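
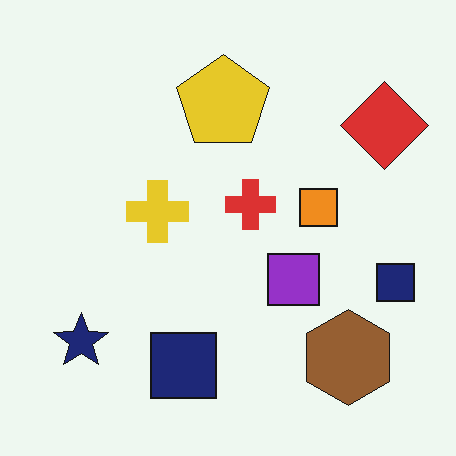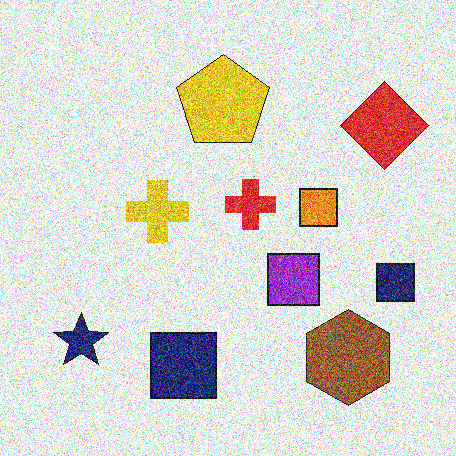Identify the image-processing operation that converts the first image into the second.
This is the original image degraded with heavy additive noise.

Random speckle covers the whole image, including the flat background.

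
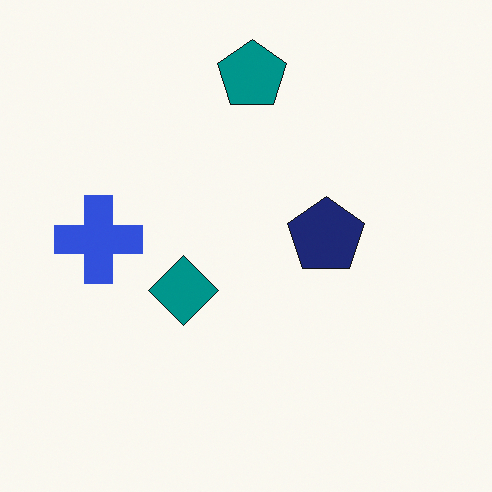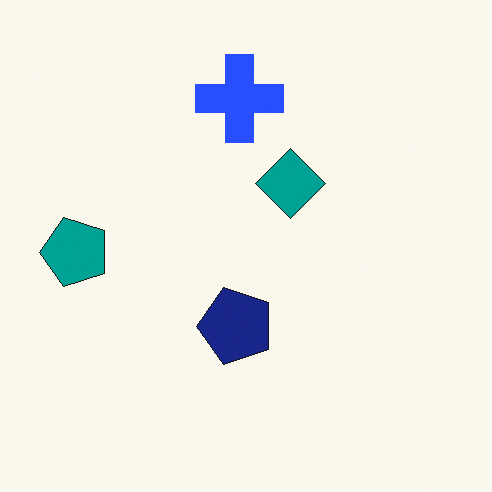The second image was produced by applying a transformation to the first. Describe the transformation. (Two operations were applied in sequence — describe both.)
The second image is the first transposed (reflected across the top-left ↔ bottom-right diagonal), then slightly oversaturated.

Shapes have swapped their row and column positions — what was in the top-right is now in the bottom-left — a diagonal reflection. All colors are more vivid — a global saturation change.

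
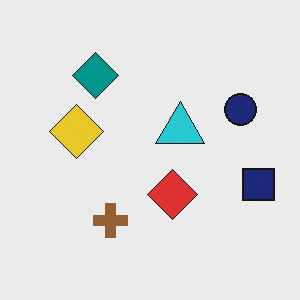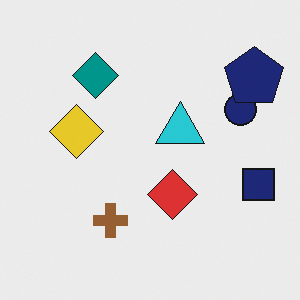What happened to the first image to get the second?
It was overlaid with an additional navy pentagon.

A navy pentagon appears in the second image that is absent from the first.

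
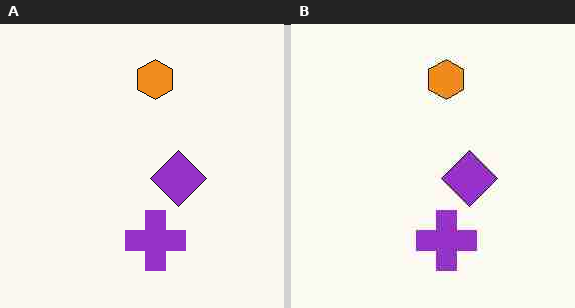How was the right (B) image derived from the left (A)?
This is the original image heavily JPEG-compressed with obvious blocking artifacts.

Blocky 8×8 compression artifacts appear around shape edges and the flat background shows ringing — characteristic JPEG degradation.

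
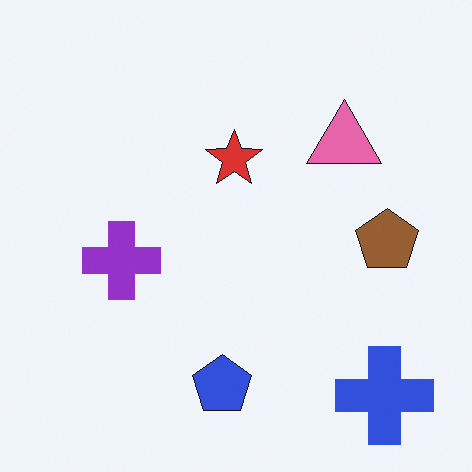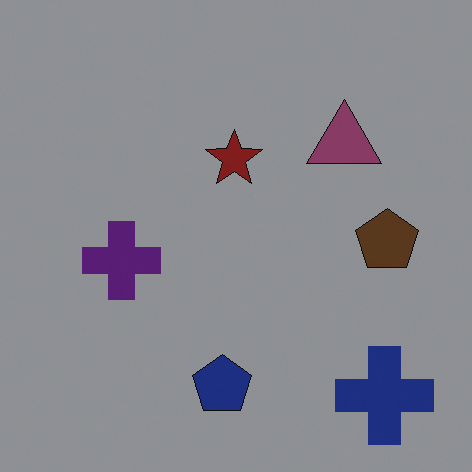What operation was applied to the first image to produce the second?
This is the original image substantially darkened.

Every pixel — background and shapes alike — is uniformly darkened.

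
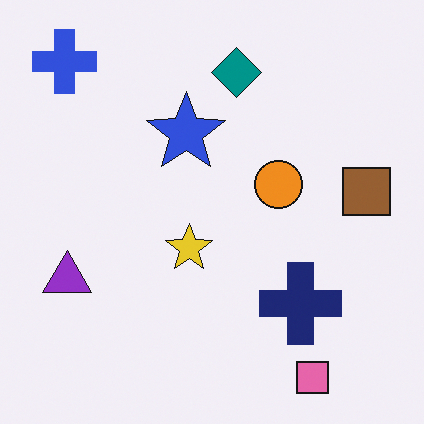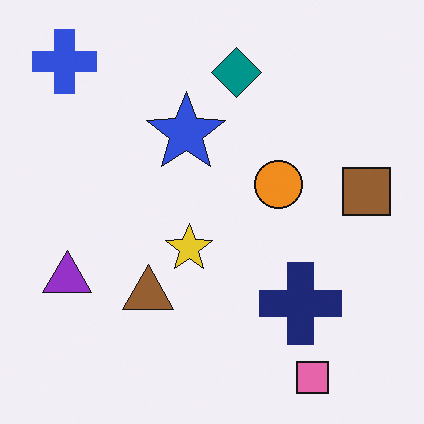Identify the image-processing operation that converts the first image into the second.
Overlaid with an additional brown triangle.

A brown triangle appears in the second image that is absent from the first.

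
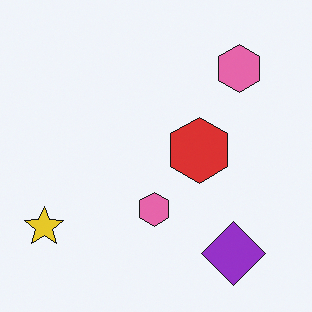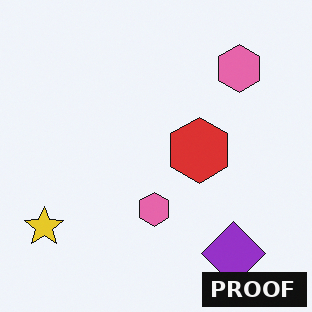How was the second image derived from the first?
It was watermarked with the text "PROOF" in the lower-right corner.

A dark label reading "PROOF" appears in the lower-right corner.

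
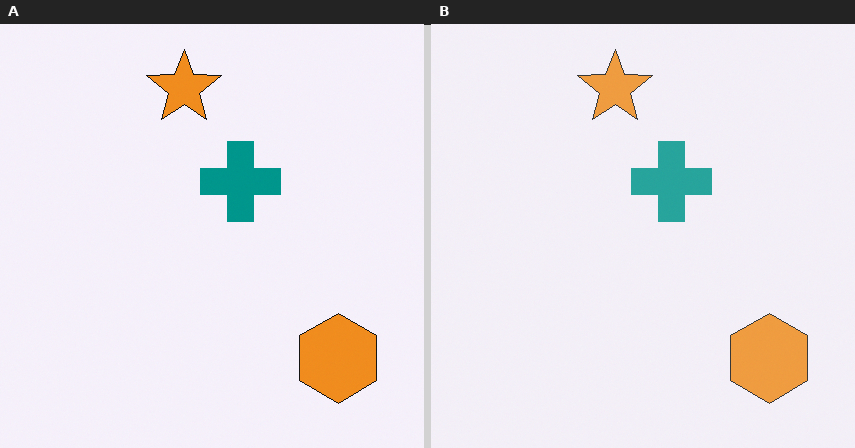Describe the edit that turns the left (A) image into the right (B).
This is the original image given slightly reduced contrast.

Tones are pushed toward mid-grey across the whole image — a global contrast change.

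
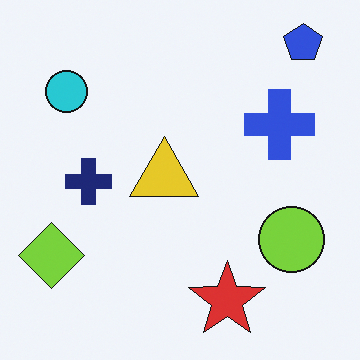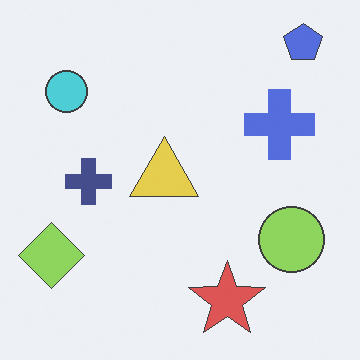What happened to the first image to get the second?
Given slightly reduced contrast.

Tones are pushed toward mid-grey across the whole image — a global contrast change.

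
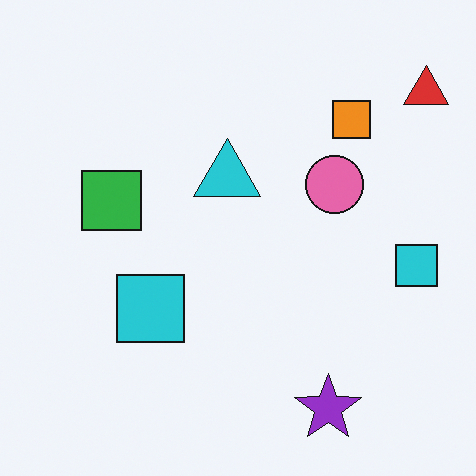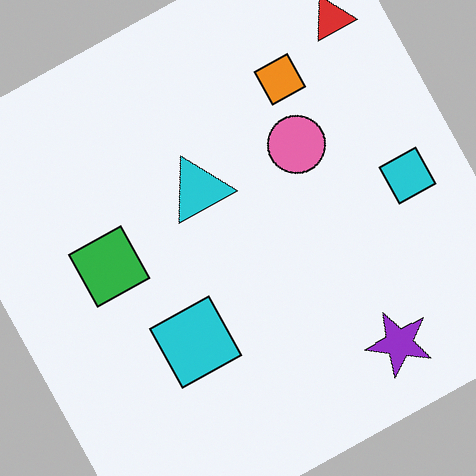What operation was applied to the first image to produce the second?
Rotated counter-clockwise by a clearly visible amount.

Every shape is tilted by the same angle and the image corners show triangular fill wedges — a whole-image rotation by a non-right angle.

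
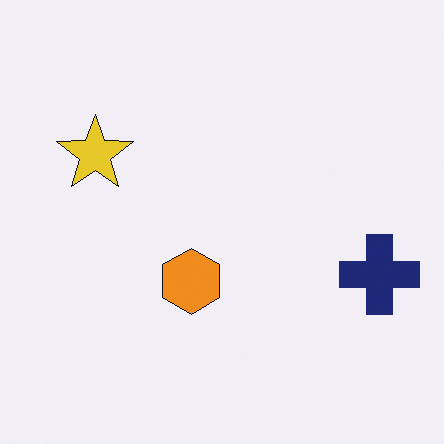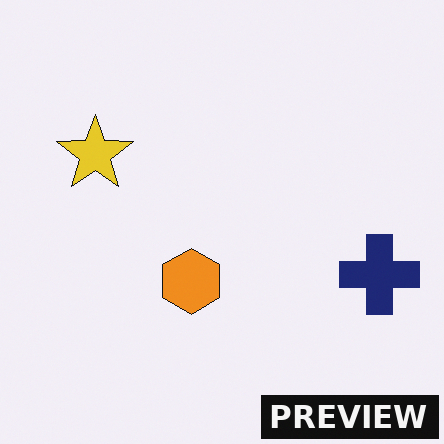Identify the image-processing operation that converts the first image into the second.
The image was watermarked with the text "PREVIEW" in the lower-right corner.

A dark label reading "PREVIEW" appears in the lower-right corner.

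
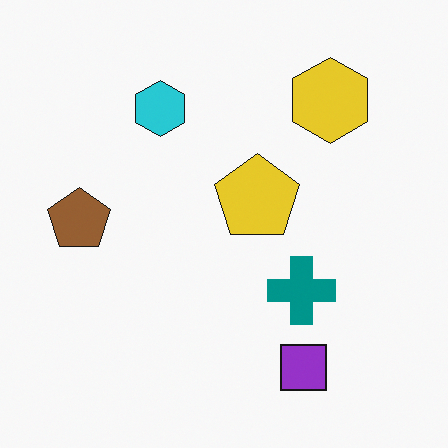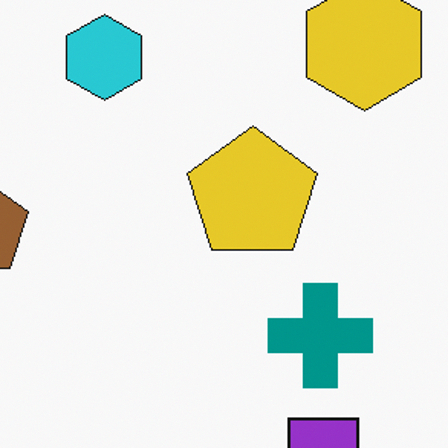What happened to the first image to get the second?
Cropped slightly and scaled back up.

The visible shapes are larger and the field of view is narrower; shapes near the original edges may be partly or wholly outside the frame — a crop-and-rescale.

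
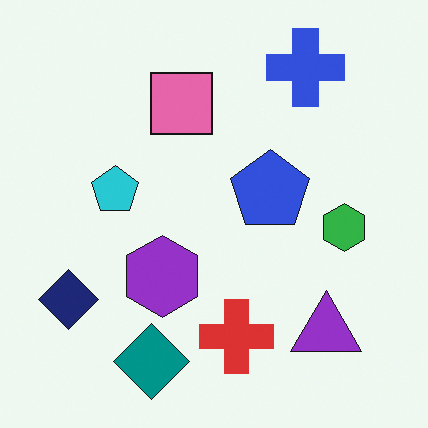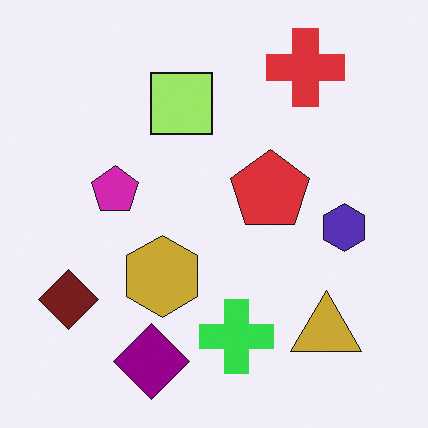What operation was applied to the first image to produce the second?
Hue-shifted by a moderate amount.

Every shape's color has rotated by the same amount around the hue wheel — a uniform hue shift.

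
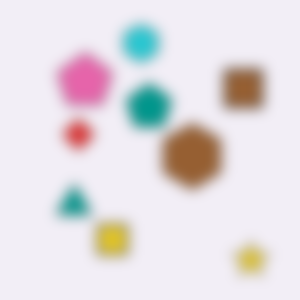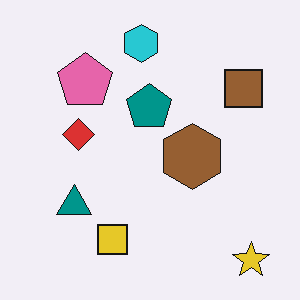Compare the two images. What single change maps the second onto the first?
The transformation is: heavily blurred.

Shape edges and outlines are uniformly softened across the whole image.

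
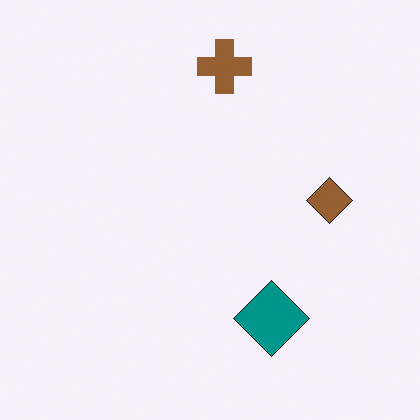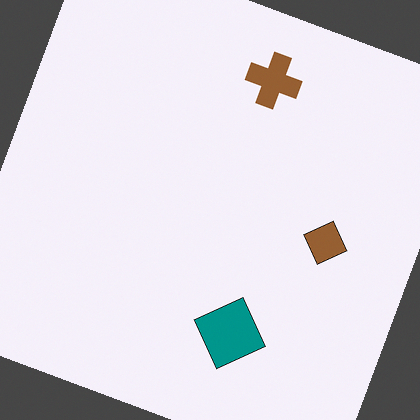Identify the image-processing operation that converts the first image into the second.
Rotated clockwise by a moderate amount.

Every shape is tilted by the same angle and the image corners show triangular fill wedges — a whole-image rotation by a non-right angle.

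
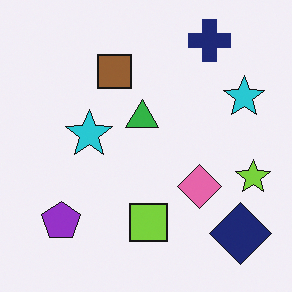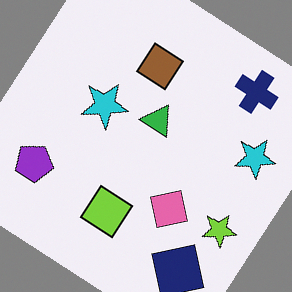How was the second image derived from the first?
The image was rotated clockwise by a large amount — several tens of degrees.

Every shape is tilted by the same angle and the image corners show triangular fill wedges — a whole-image rotation by a non-right angle.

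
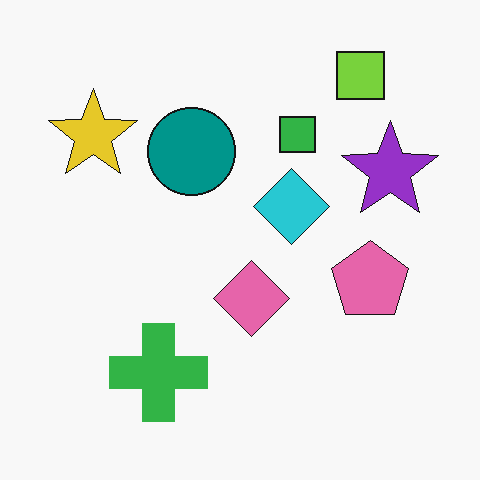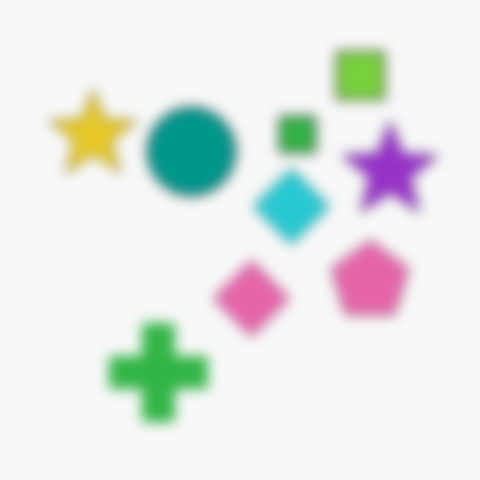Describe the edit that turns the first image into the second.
This is the original image strongly gaussian-blurred.

Shape edges and outlines are uniformly softened across the whole image.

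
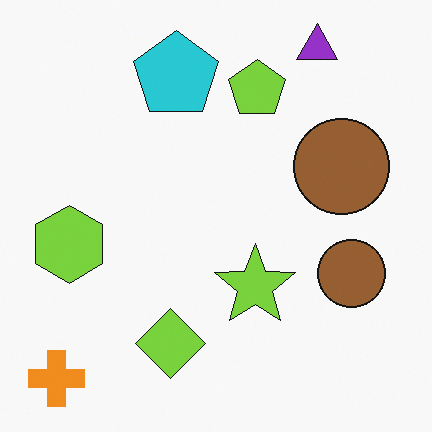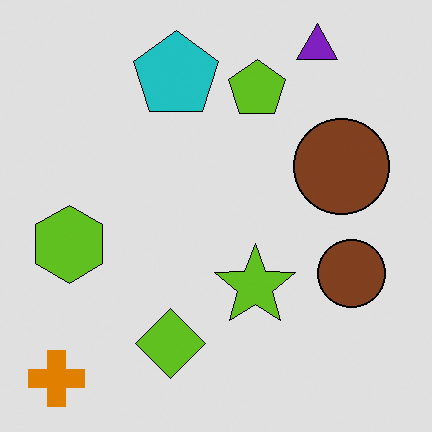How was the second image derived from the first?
The transformation is: moderately posterized.

Each flat color has snapped to a coarser quantized level — most visibly, the near-white background has dropped to a flat grey.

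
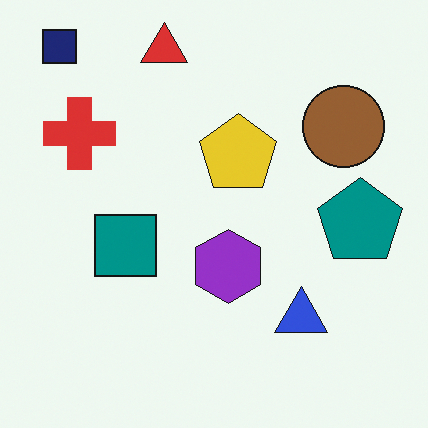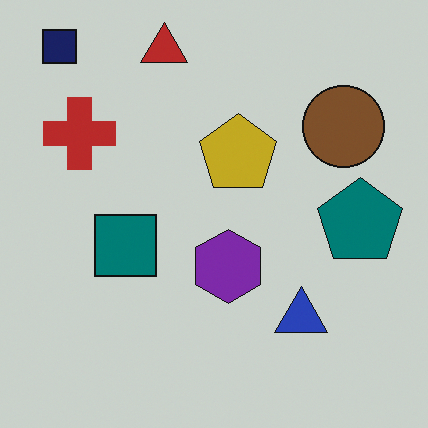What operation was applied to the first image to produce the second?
This is the original image slightly darkened.

Every pixel — background and shapes alike — is uniformly darkened.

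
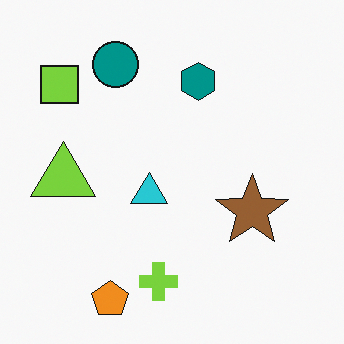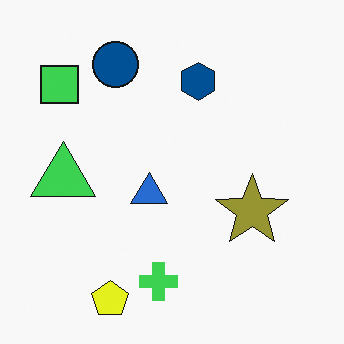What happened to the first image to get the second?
The second image is the first hue-shifted by a small amount.

Every shape's color has rotated by the same amount around the hue wheel — a uniform hue shift.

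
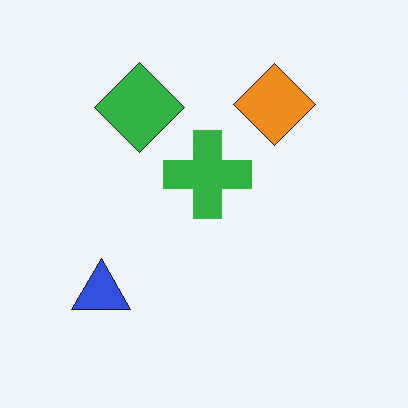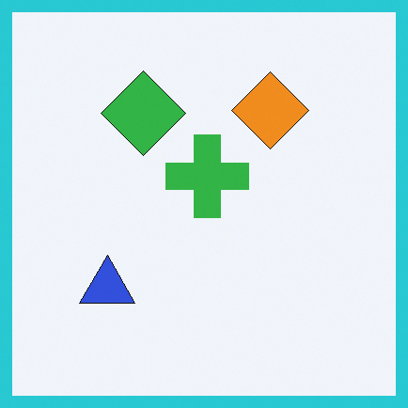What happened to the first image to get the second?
Framed with a cyan border.

A solid cyan frame runs around the edge of the second image, with the content slightly shrunk inside it.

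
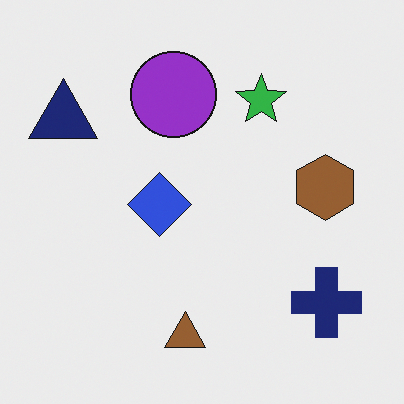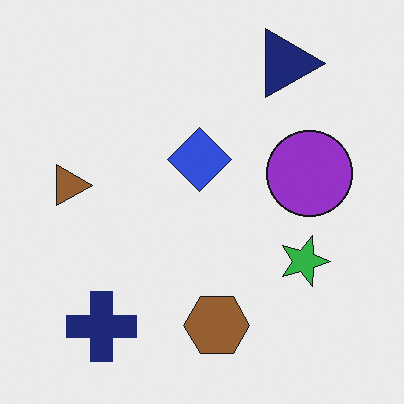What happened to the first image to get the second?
The second image is the first rotated 90° clockwise.

The navy triangle sits in the top-left of the first image and the top-right of the second — consistent with a whole-image 90° clockwise rotation.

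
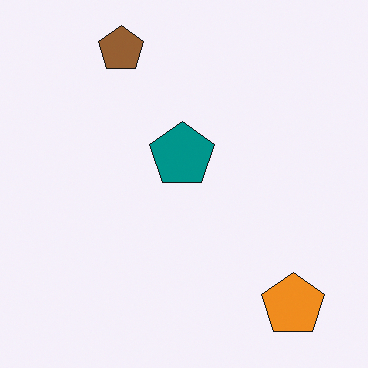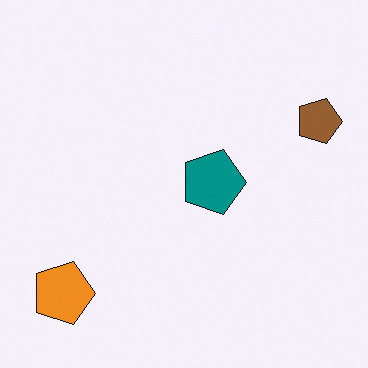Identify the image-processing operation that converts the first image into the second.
The image was rotated 90° clockwise.

The orange pentagon sits in the bottom-right of the first image and the bottom-left of the second — consistent with a whole-image 90° clockwise rotation.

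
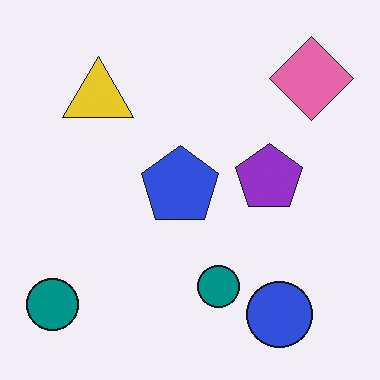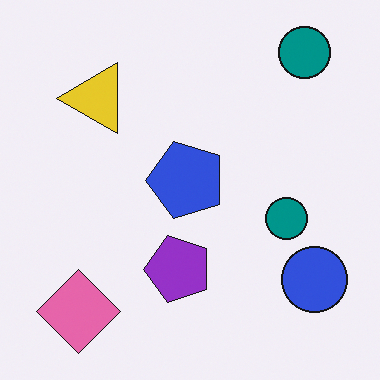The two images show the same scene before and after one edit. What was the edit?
The second image is the first transposed (reflected across the top-left ↔ bottom-right diagonal).

Shapes have swapped their row and column positions — what was in the top-right is now in the bottom-left — a diagonal reflection.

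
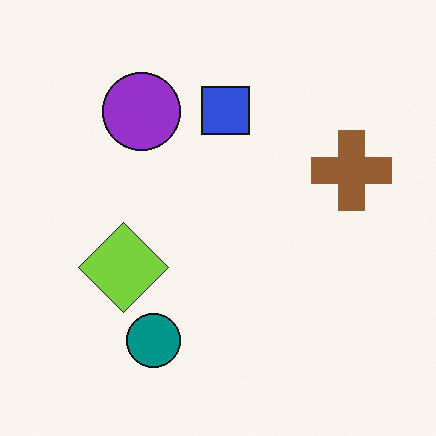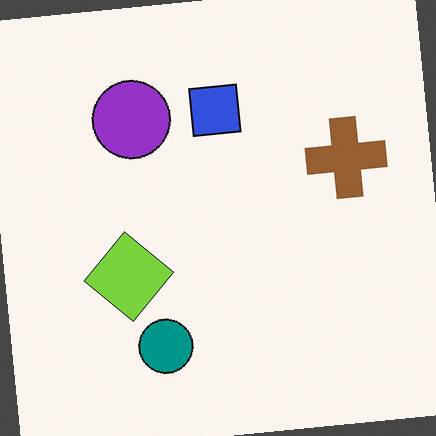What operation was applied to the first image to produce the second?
Rotated counter-clockwise by a slight angle.

Every shape is tilted by the same angle and the image corners show triangular fill wedges — a whole-image rotation by a non-right angle.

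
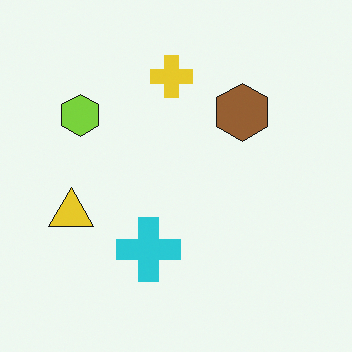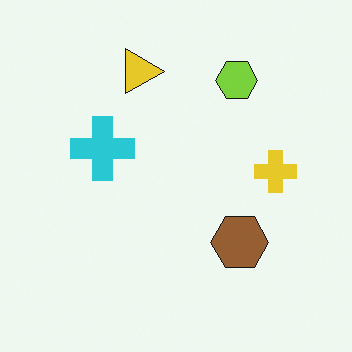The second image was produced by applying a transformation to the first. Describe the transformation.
It was rotated 90° clockwise.

The lime hexagon sits in the top-left of the first image and the top-right of the second — consistent with a whole-image 90° clockwise rotation.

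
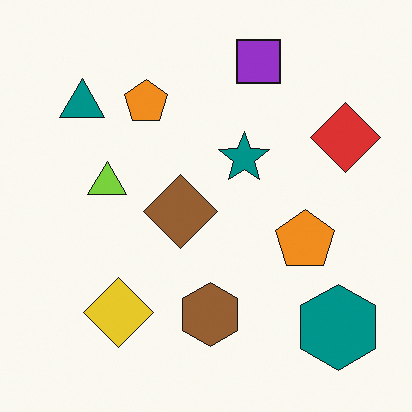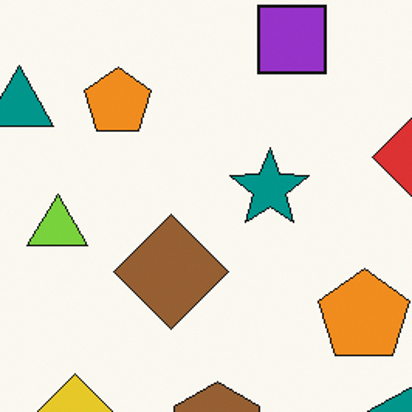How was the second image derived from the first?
The transformation is: cropped to a modestly smaller region and rescaled.

The visible shapes are larger and the field of view is narrower; shapes near the original edges may be partly or wholly outside the frame — a crop-and-rescale.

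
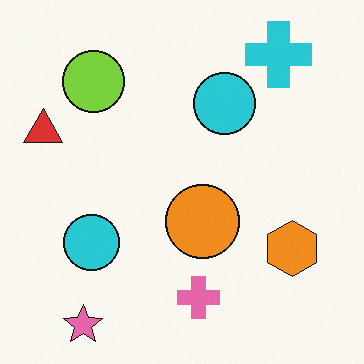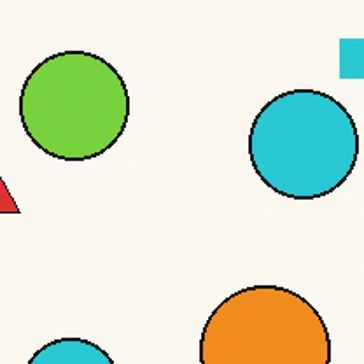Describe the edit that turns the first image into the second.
This is the original image cropped to a noticeably smaller region and rescaled.

The visible shapes are larger and the field of view is narrower; shapes near the original edges may be partly or wholly outside the frame — a crop-and-rescale.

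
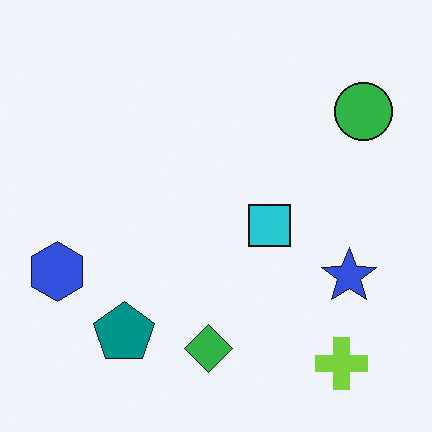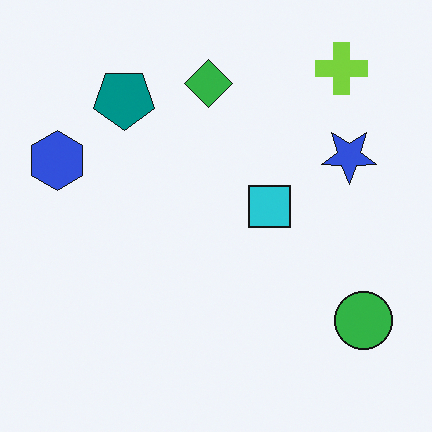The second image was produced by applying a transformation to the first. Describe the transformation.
Flipped vertically (top ↔ bottom).

The lime cross is in the bottom-right of the first image and the top-right of the second — shapes on opposite sides of the horizontal midline have swapped in a mirror flip.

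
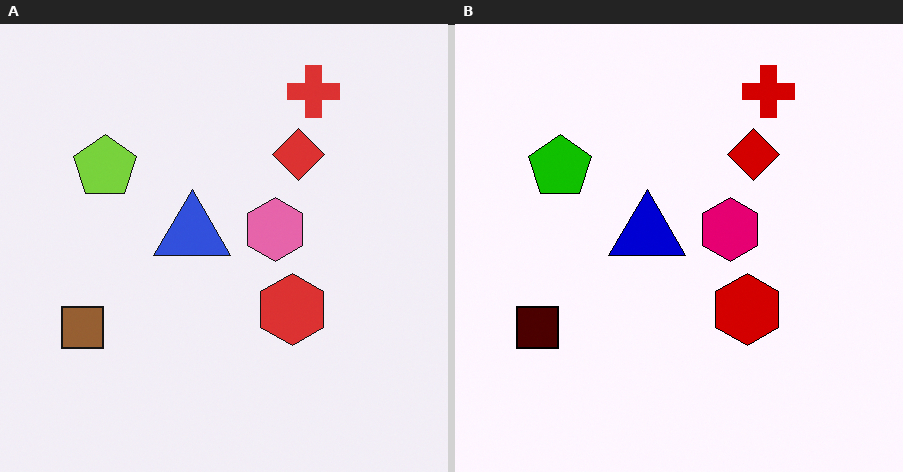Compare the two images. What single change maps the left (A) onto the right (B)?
This is the original image boosted in contrast.

Tones are pushed away from mid-grey across the whole image — a global contrast change.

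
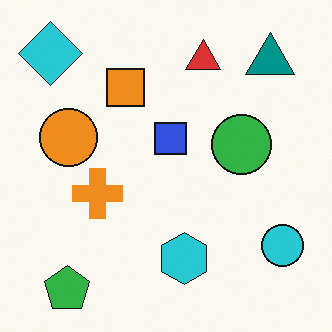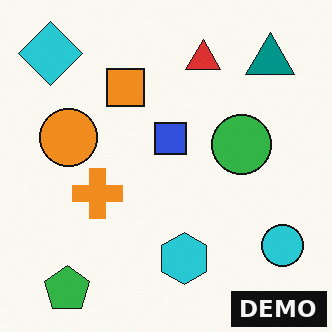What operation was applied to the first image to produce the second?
Watermarked with the text "DEMO" in the lower-right corner.

A dark label reading "DEMO" appears in the lower-right corner.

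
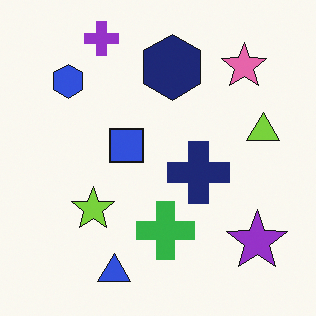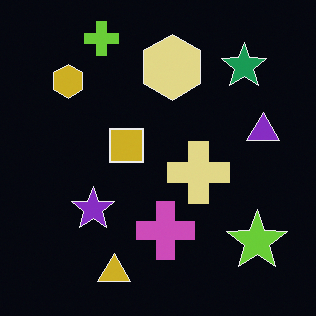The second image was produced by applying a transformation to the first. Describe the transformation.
The image was color-inverted (negative).

The light background has become dark and every shape's color is its complement — a photographic negative.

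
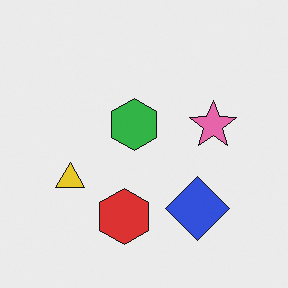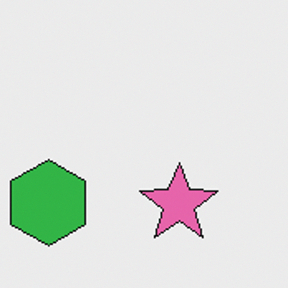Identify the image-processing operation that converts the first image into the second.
The transformation is: cropped to a noticeably smaller region and rescaled.

The visible shapes are larger and the field of view is narrower; shapes near the original edges may be partly or wholly outside the frame — a crop-and-rescale.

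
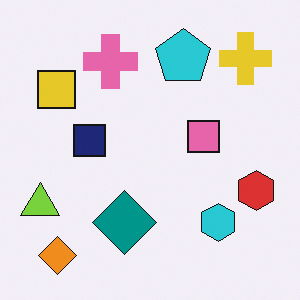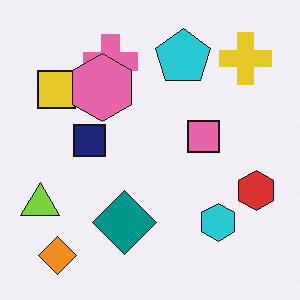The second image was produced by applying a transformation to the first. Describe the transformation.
This is the original image overlaid with an additional pink hexagon.

A pink hexagon appears in the second image that is absent from the first.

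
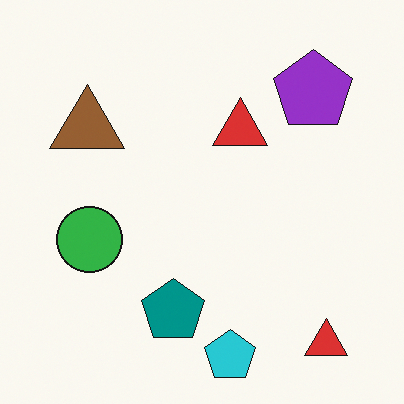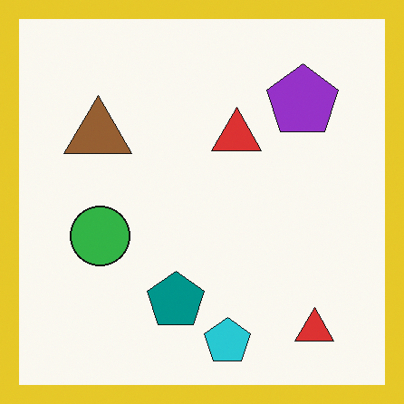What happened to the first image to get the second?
This is the original image framed with a yellow border.

A solid yellow frame runs around the edge of the second image, with the content slightly shrunk inside it.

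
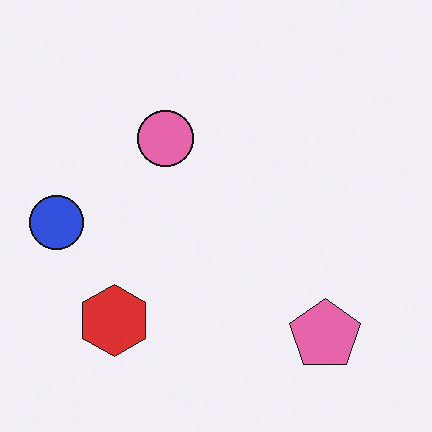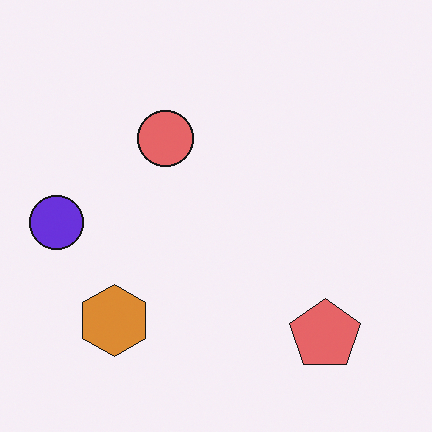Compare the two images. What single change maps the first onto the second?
This is the original image hue-shifted by a small amount.

Every shape's color has rotated by the same amount around the hue wheel — a uniform hue shift.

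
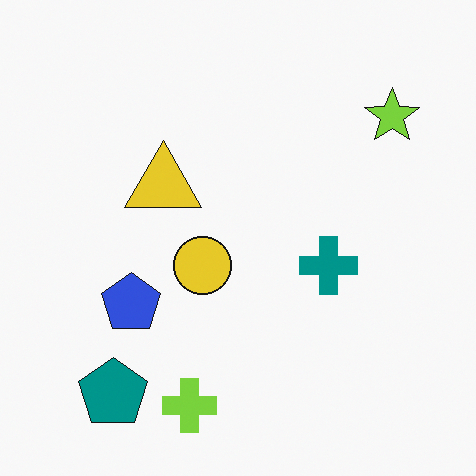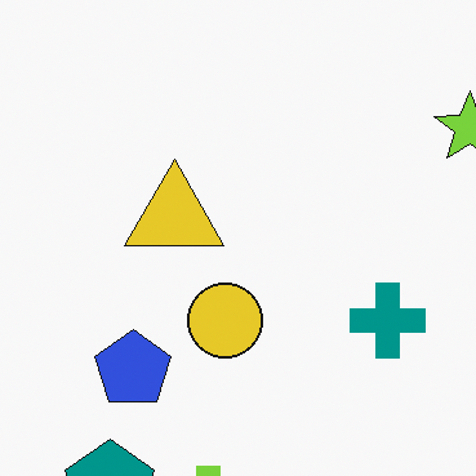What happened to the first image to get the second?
The second image is the first cropped to a modestly smaller region and rescaled.

The visible shapes are larger and the field of view is narrower; shapes near the original edges may be partly or wholly outside the frame — a crop-and-rescale.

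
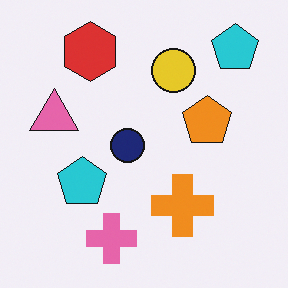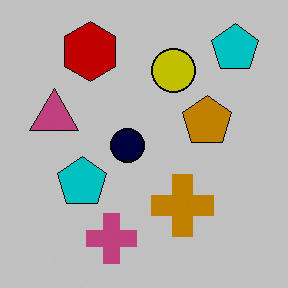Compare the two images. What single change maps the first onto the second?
The image was heavily posterized to just a handful of flat colors.

Each flat color has snapped to a coarser quantized level — most visibly, the near-white background has dropped to a flat grey.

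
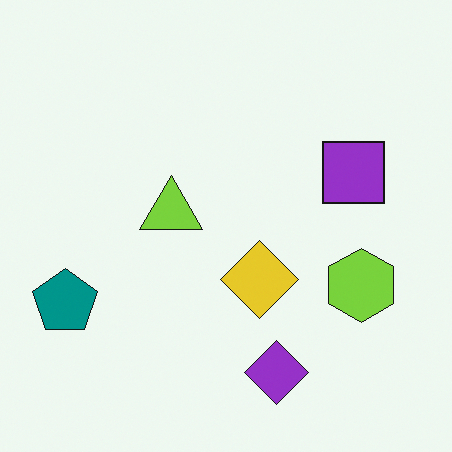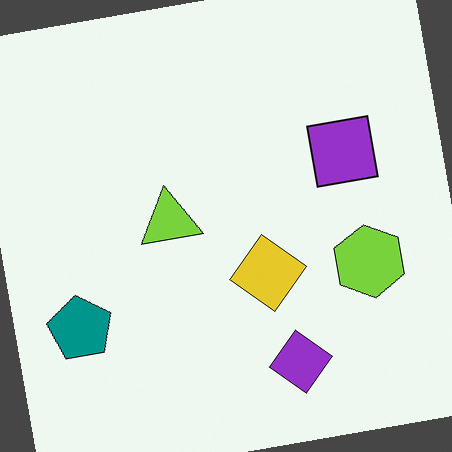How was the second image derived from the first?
It was rotated counter-clockwise by a small amount.

Every shape is tilted by the same angle and the image corners show triangular fill wedges — a whole-image rotation by a non-right angle.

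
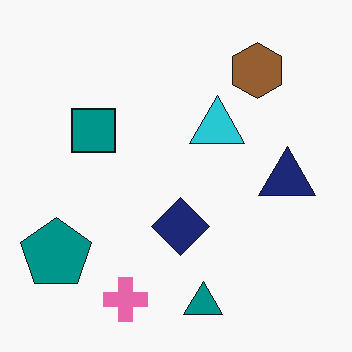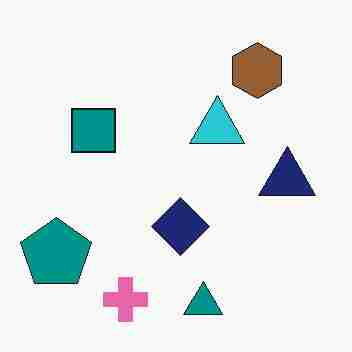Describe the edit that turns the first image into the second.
The image was heavily JPEG-compressed with obvious blocking artifacts.

Blocky 8×8 compression artifacts appear around shape edges and the flat background shows ringing — characteristic JPEG degradation.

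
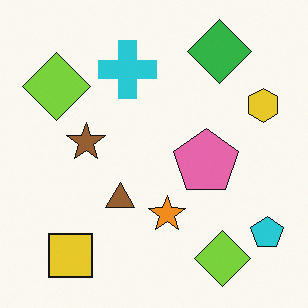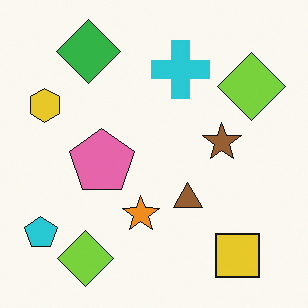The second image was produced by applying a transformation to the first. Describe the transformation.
The transformation is: flipped horizontally (left ↔ right).

The cyan pentagon is in the bottom-right of the first image and the bottom-left of the second — shapes on opposite sides of the vertical midline have swapped in a mirror flip.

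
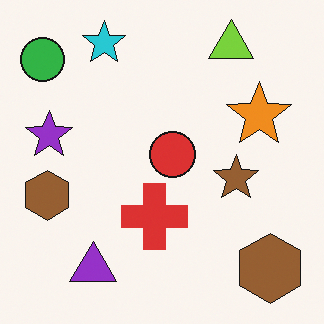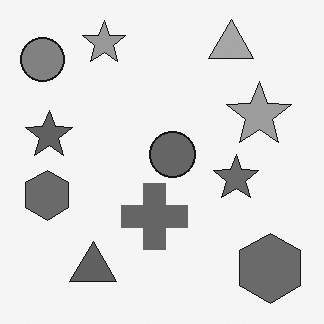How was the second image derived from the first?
The image was converted to grayscale.

All color is removed — every shape is now a shade of grey.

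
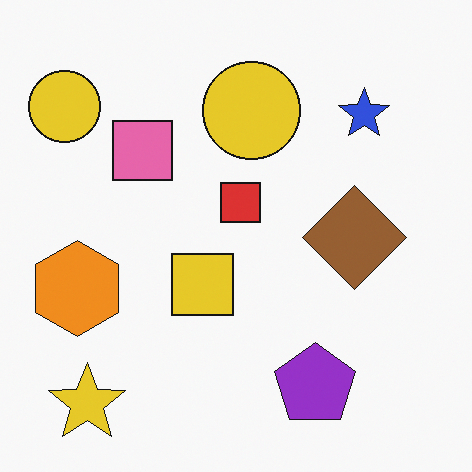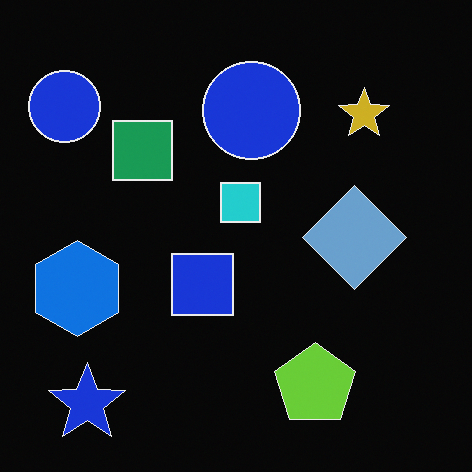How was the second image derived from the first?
The second image is the first color-inverted (negative).

The light background has become dark and every shape's color is its complement — a photographic negative.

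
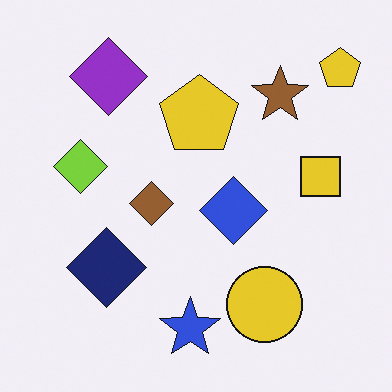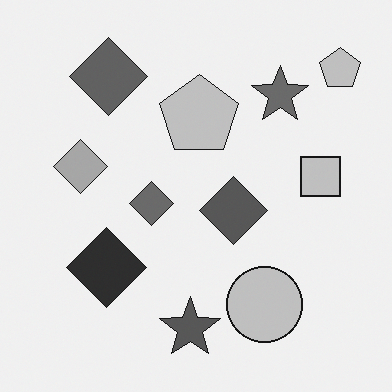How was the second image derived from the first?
The image was converted to grayscale.

All color is removed — every shape is now a shade of grey.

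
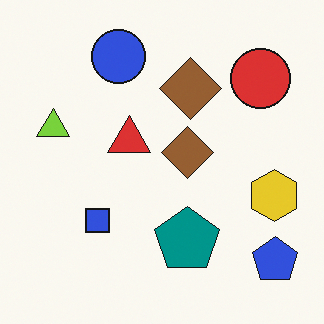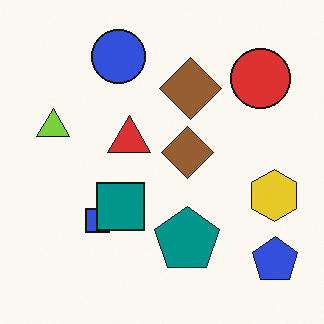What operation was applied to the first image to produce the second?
It was overlaid with an additional teal square.

A teal square appears in the second image that is absent from the first.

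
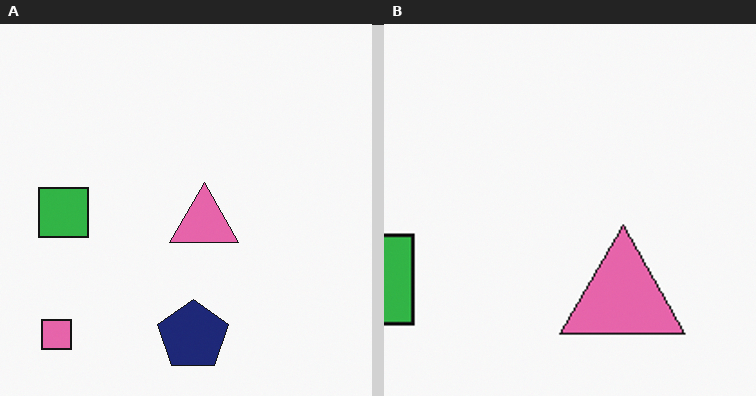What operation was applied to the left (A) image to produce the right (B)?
Cropped tightly and scaled back up.

The visible shapes are larger and the field of view is narrower; shapes near the original edges may be partly or wholly outside the frame — a crop-and-rescale.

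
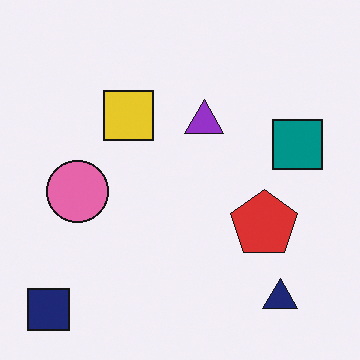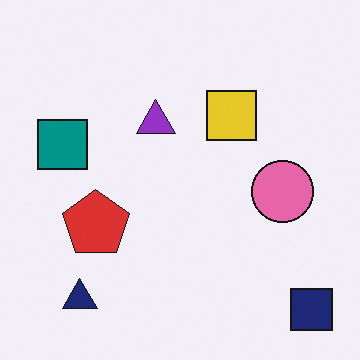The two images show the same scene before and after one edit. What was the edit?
It was flipped horizontally (left ↔ right).

The navy square is in the bottom-left of the first image and the bottom-right of the second — shapes on opposite sides of the vertical midline have swapped in a mirror flip.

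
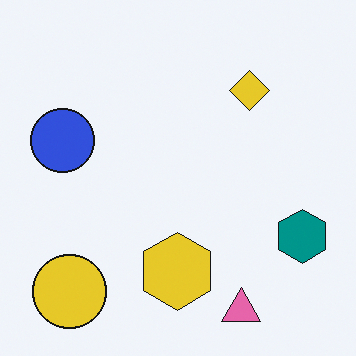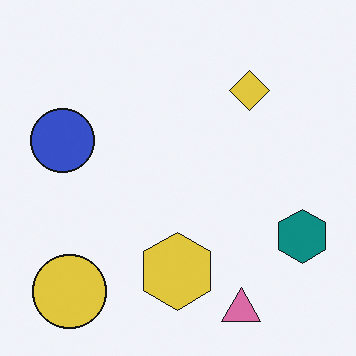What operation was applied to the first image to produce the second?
It was slightly desaturated.

All colors are more muted and greyish — a global saturation change.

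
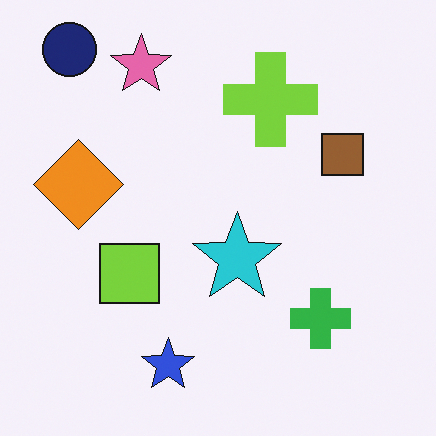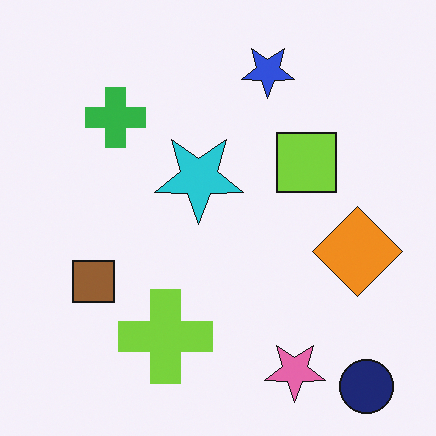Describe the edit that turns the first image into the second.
This is the original image rotated 180°.

The navy circle sits in the top-left of the first image and the bottom-right of the second — consistent with a whole-image 180° rotation.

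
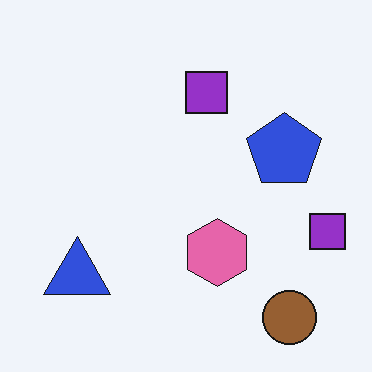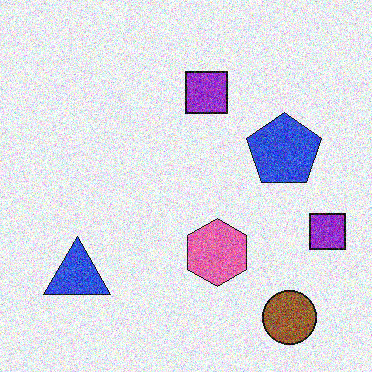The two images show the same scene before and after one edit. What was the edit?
Degraded with a thick layer of grain.

Random speckle covers the whole image, including the flat background.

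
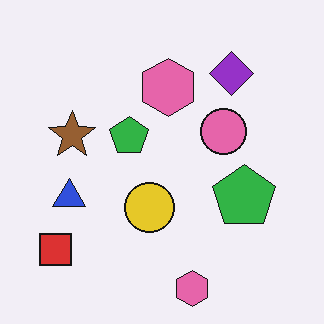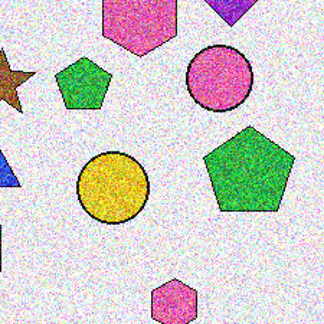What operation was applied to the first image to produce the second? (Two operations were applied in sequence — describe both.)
The second image is the first degraded with heavy additive noise, then cropped to a modestly smaller region and rescaled.

Random speckle covers the whole image, including the flat background. The visible shapes are larger and the field of view is narrower; shapes near the original edges may be partly or wholly outside the frame — a crop-and-rescale.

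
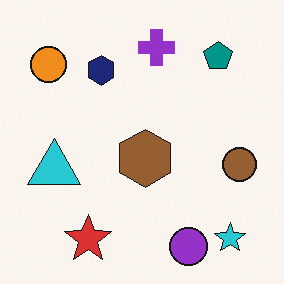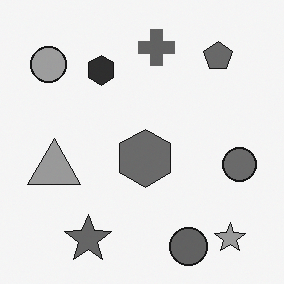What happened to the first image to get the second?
The second image is the first converted to grayscale.

All color is removed — every shape is now a shade of grey.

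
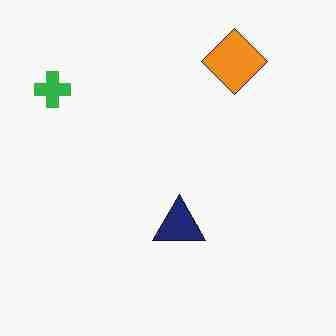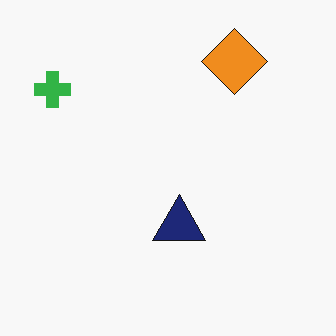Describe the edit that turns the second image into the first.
The image was heavily JPEG-compressed with obvious blocking artifacts.

Blocky 8×8 compression artifacts appear around shape edges and the flat background shows ringing — characteristic JPEG degradation.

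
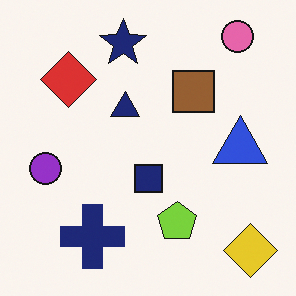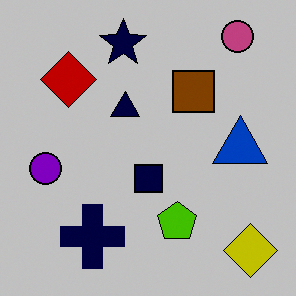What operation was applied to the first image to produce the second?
It was heavily posterized to just a handful of flat colors.

Each flat color has snapped to a coarser quantized level — most visibly, the near-white background has dropped to a flat grey.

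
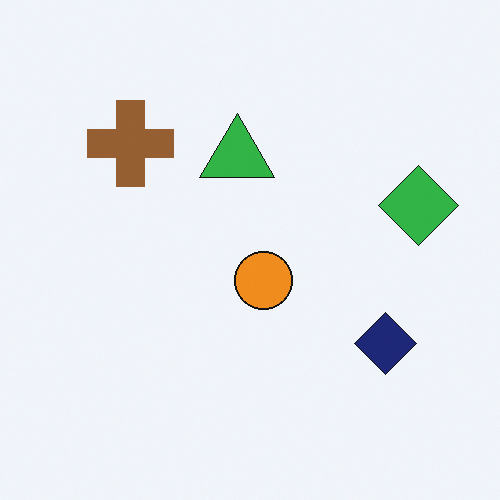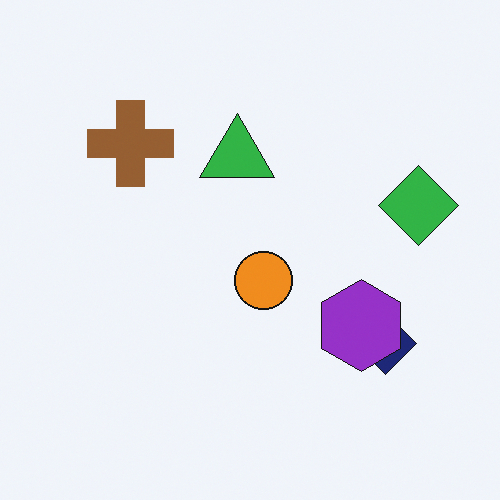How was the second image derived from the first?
The transformation is: overlaid with an additional purple hexagon.

A purple hexagon appears in the second image that is absent from the first.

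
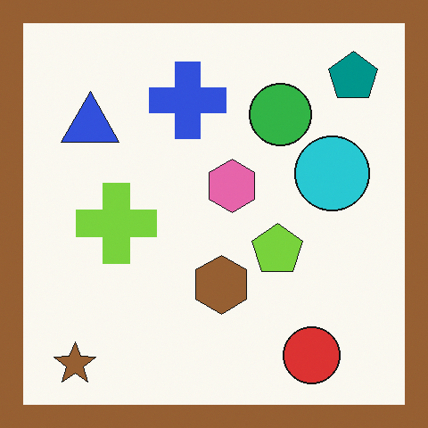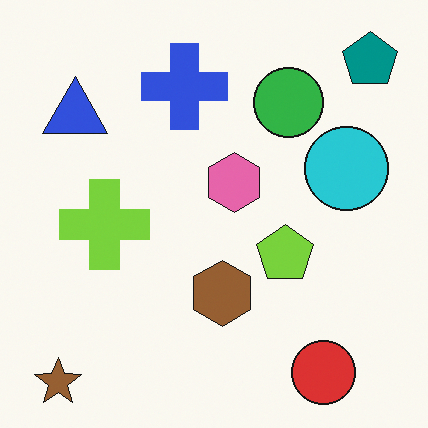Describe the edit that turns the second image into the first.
Framed with a brown border.

A solid brown frame runs around the edge of the first image, with the content slightly shrunk inside it.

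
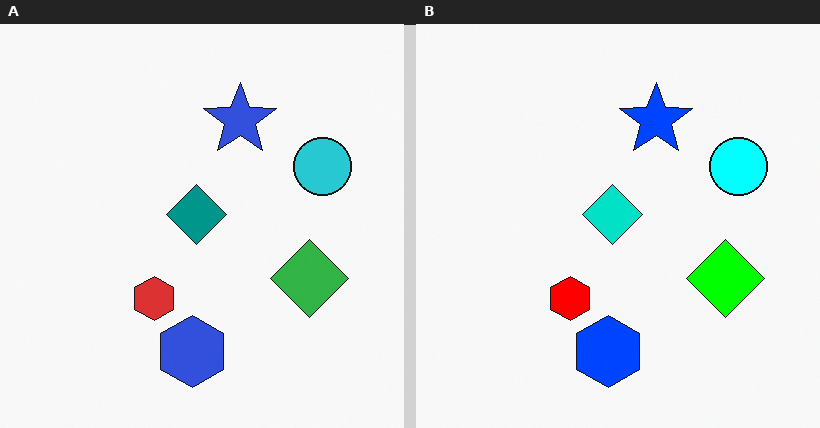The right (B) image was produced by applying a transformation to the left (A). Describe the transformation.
The image was made much more vivid (saturation change).

All colors are more vivid — a global saturation change.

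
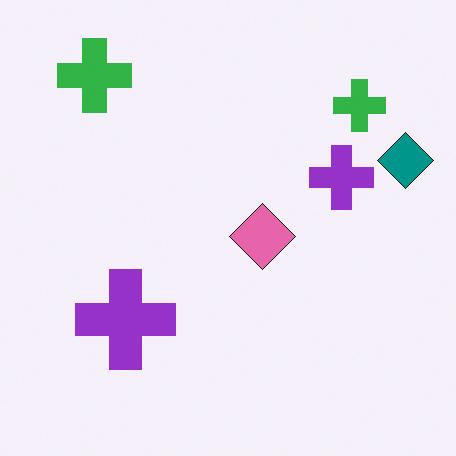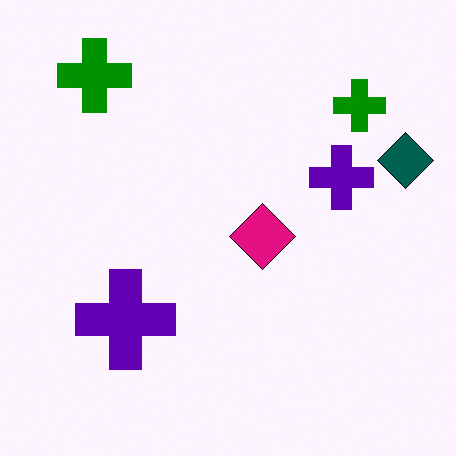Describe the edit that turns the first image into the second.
The second image is the first given much higher contrast.

Tones are pushed away from mid-grey across the whole image — a global contrast change.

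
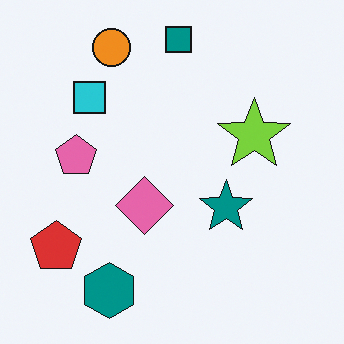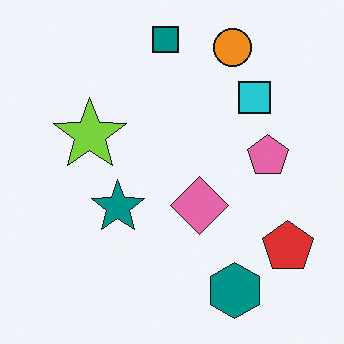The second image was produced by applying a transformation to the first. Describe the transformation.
It was flipped horizontally (left ↔ right).

The red pentagon is in the bottom-left of the first image and the bottom-right of the second — shapes on opposite sides of the vertical midline have swapped in a mirror flip.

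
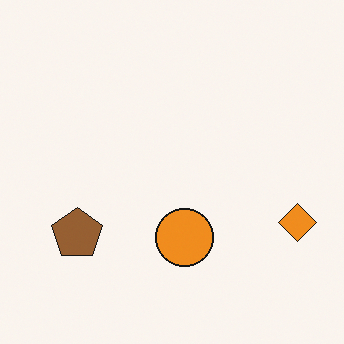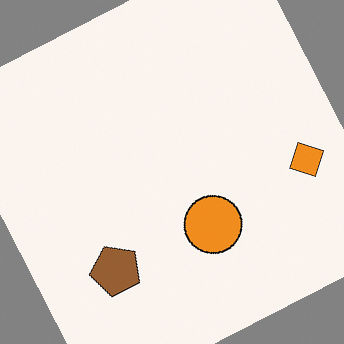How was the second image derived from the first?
The image was rotated counter-clockwise by a clearly visible amount.

Every shape is tilted by the same angle and the image corners show triangular fill wedges — a whole-image rotation by a non-right angle.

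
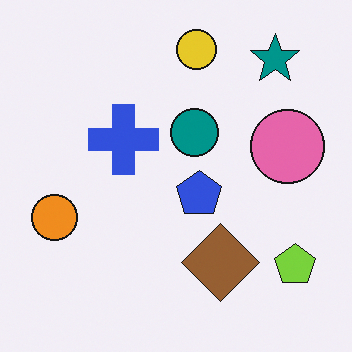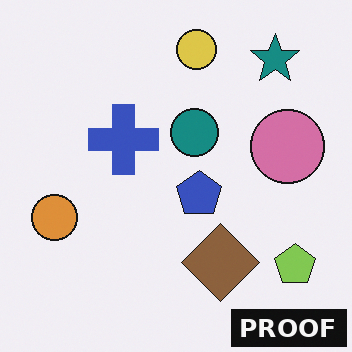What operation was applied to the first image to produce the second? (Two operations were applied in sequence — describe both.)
The second image is the first slightly desaturated, then watermarked with the text "PROOF" in the lower-right corner.

All colors are more muted and greyish — a global saturation change. A dark label reading "PROOF" appears in the lower-right corner.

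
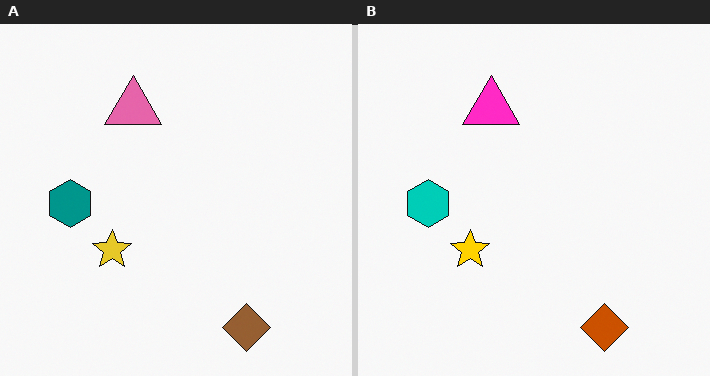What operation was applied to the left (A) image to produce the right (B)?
The transformation is: heavily oversaturated.

All colors are more vivid — a global saturation change.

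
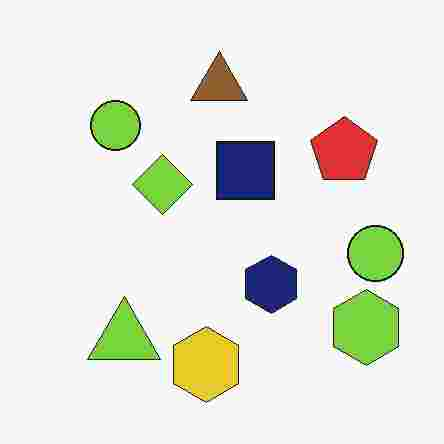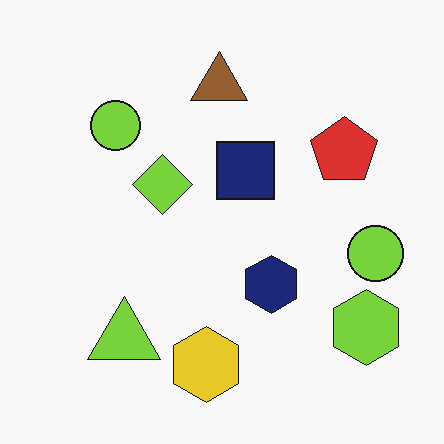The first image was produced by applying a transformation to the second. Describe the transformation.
Degraded with heavy JPEG compression.

Blocky 8×8 compression artifacts appear around shape edges and the flat background shows ringing — characteristic JPEG degradation.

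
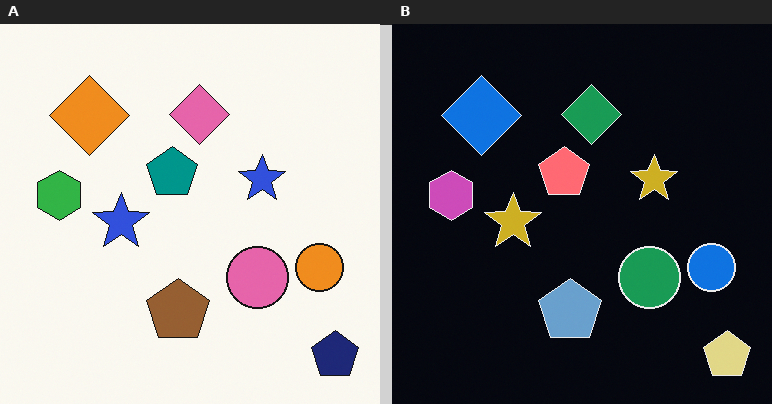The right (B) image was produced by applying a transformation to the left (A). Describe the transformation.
Color-inverted (negative).

The light background has become dark and every shape's color is its complement — a photographic negative.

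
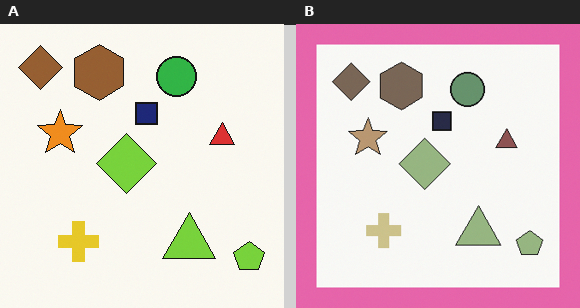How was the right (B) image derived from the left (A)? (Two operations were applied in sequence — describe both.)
This is the original image heavily desaturated, then framed with a pink border.

All colors are more muted and greyish — a global saturation change. A solid pink frame runs around the edge of the right (B) image, with the content slightly shrunk inside it.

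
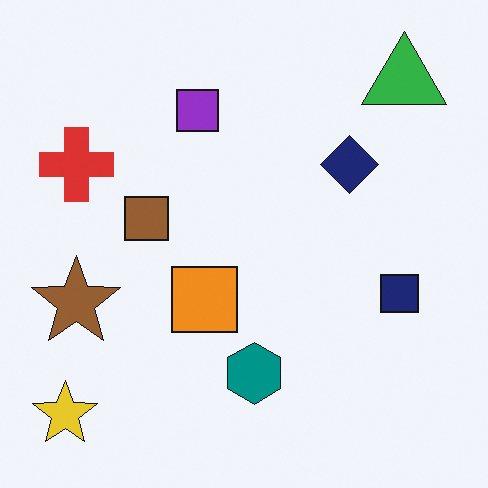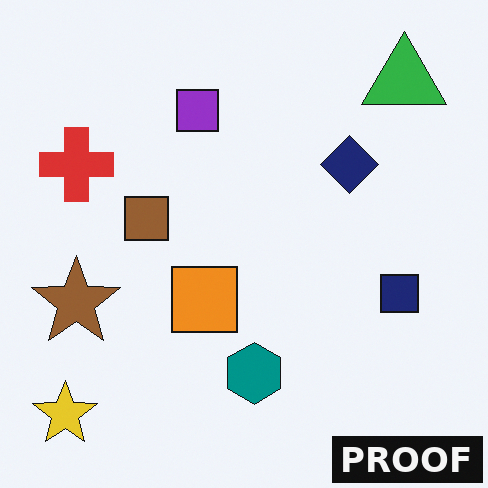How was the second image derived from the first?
The image was watermarked with the text "PROOF" in the lower-right corner.

A dark label reading "PROOF" appears in the lower-right corner.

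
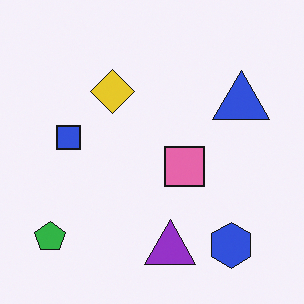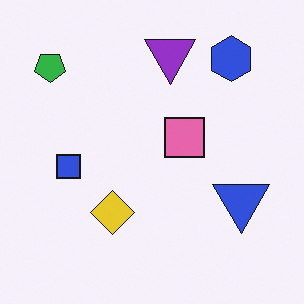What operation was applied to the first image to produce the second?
Flipped vertically (top ↔ bottom).

The purple triangle is in the bottom of the first image and the top of the second — shapes on opposite sides of the horizontal midline have swapped in a mirror flip.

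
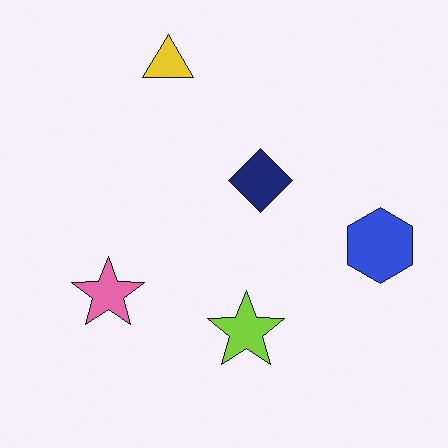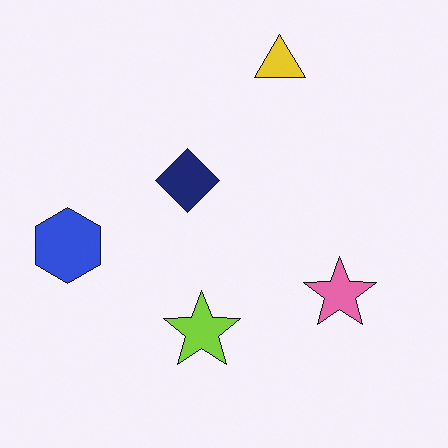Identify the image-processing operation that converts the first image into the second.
The image was flipped horizontally (left ↔ right).

The blue hexagon is in the right of the first image and the left of the second — shapes on opposite sides of the vertical midline have swapped in a mirror flip.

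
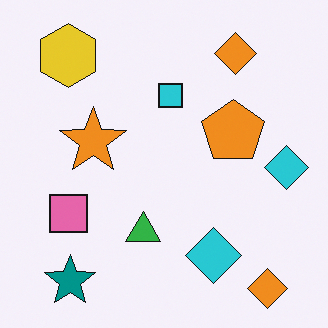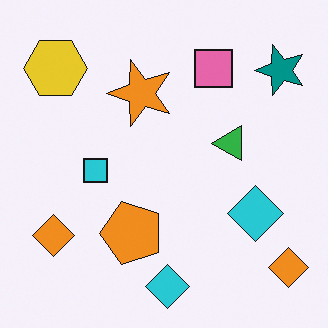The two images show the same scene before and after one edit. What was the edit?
The second image is the first transposed (reflected across the top-left ↔ bottom-right diagonal).

Shapes have swapped their row and column positions — what was in the top-right is now in the bottom-left — a diagonal reflection.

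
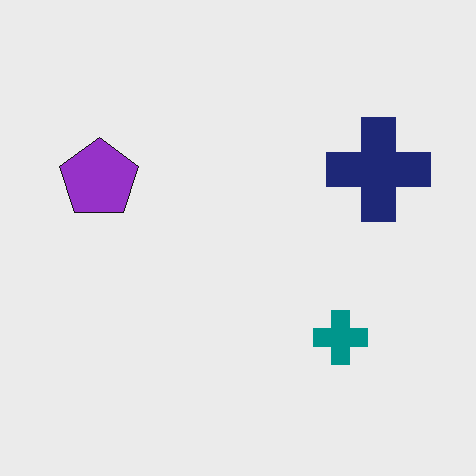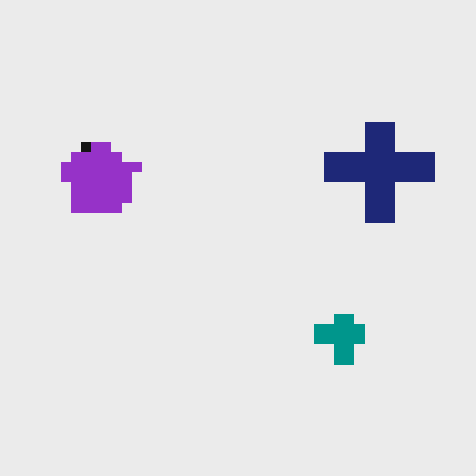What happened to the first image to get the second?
This is the original image heavily pixelated into large blocks.

Shapes are reduced to large square blocks; fine edges and outlines are lost — a downscale-then-upscale (mosaic) effect.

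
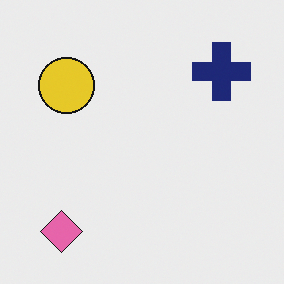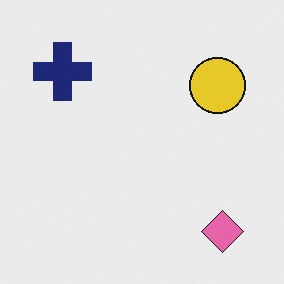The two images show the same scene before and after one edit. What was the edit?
It was flipped horizontally (left ↔ right).

The pink diamond is in the bottom-left of the first image and the bottom-right of the second — shapes on opposite sides of the vertical midline have swapped in a mirror flip.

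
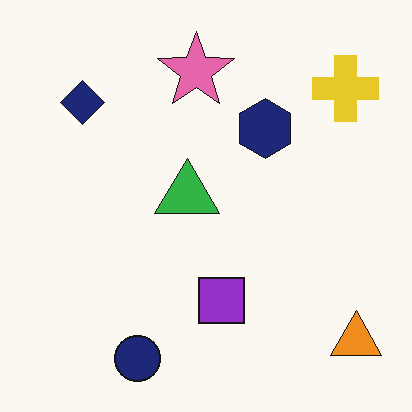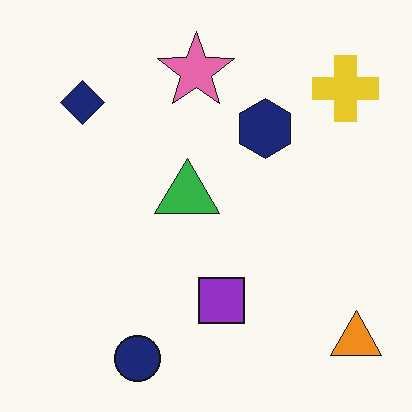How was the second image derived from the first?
The image was given moderate JPEG compression.

Blocky 8×8 compression artifacts appear around shape edges and the flat background shows ringing — characteristic JPEG degradation.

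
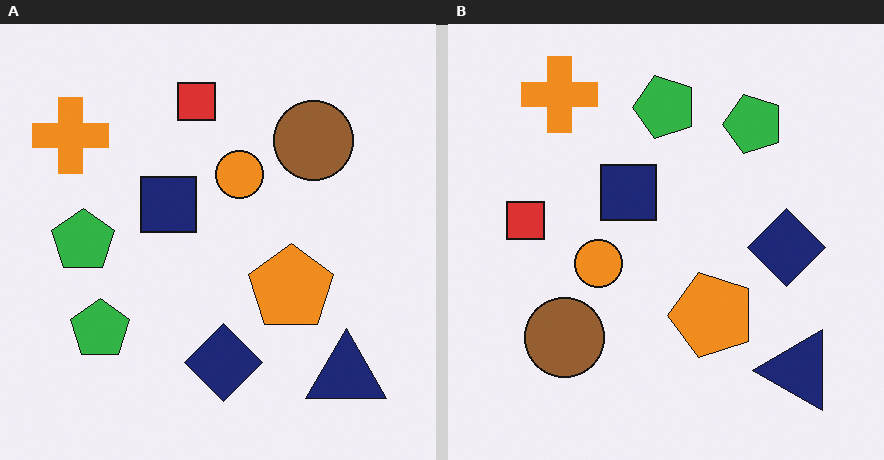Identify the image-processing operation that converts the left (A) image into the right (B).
The image was transposed (reflected across the top-left ↔ bottom-right diagonal).

Shapes have swapped their row and column positions — what was in the top-right is now in the bottom-left — a diagonal reflection.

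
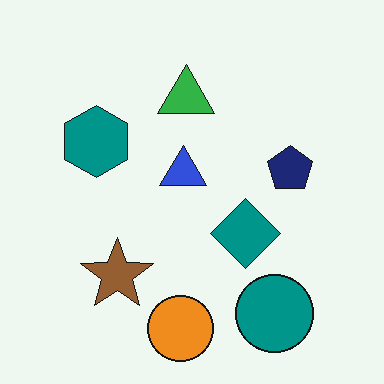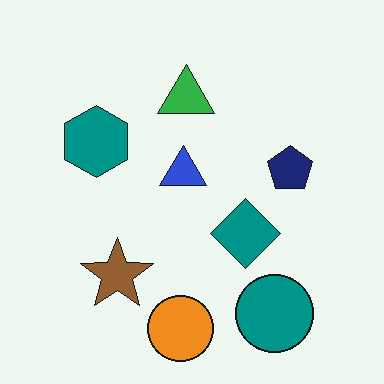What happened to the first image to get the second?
This is the original image JPEG-compressed with visible artifacts.

Blocky 8×8 compression artifacts appear around shape edges and the flat background shows ringing — characteristic JPEG degradation.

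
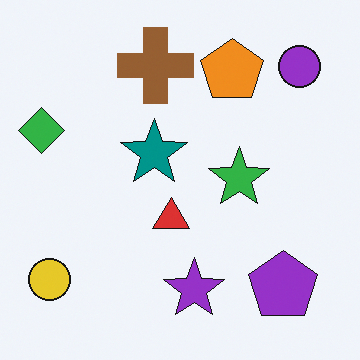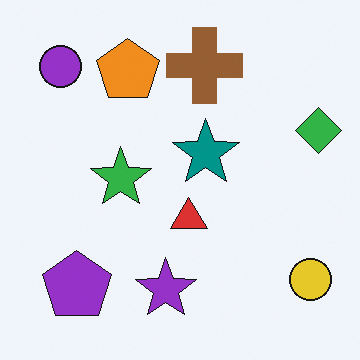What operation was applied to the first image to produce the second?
The transformation is: flipped horizontally (left ↔ right).

The green diamond is in the left of the first image and the right of the second — shapes on opposite sides of the vertical midline have swapped in a mirror flip.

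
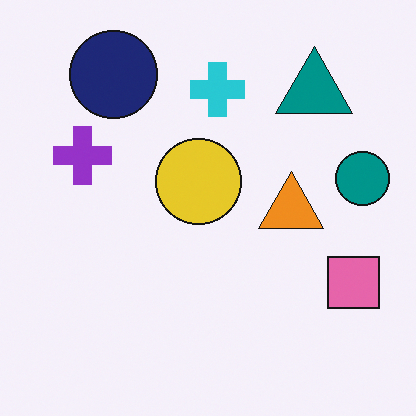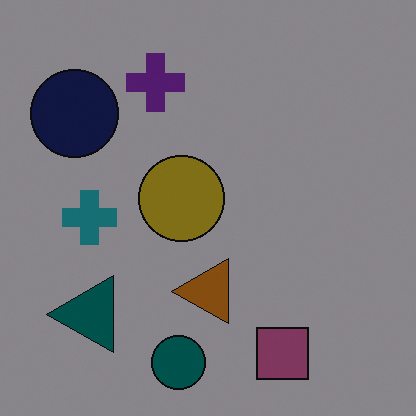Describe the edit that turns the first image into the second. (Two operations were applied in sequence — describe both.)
The image was noticeably darkened, then transposed (reflected across the top-left ↔ bottom-right diagonal).

Every pixel — background and shapes alike — is uniformly darkened. Shapes have swapped their row and column positions — what was in the top-right is now in the bottom-left — a diagonal reflection.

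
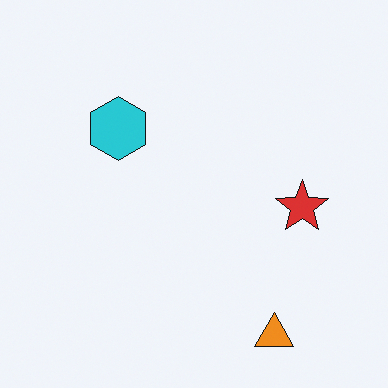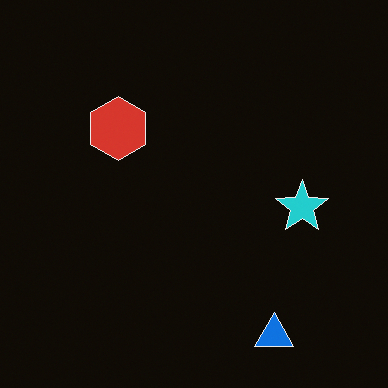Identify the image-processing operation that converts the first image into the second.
The transformation is: color-inverted (negative).

The light background has become dark and every shape's color is its complement — a photographic negative.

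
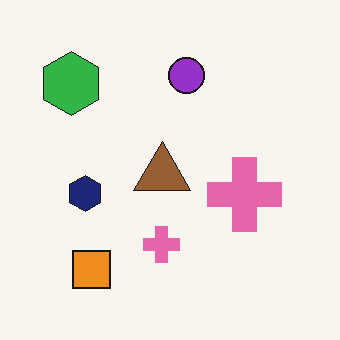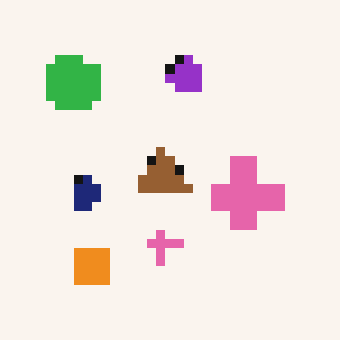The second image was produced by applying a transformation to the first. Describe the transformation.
This is the original image coarsely pixelated.

Shapes are reduced to large square blocks; fine edges and outlines are lost — a downscale-then-upscale (mosaic) effect.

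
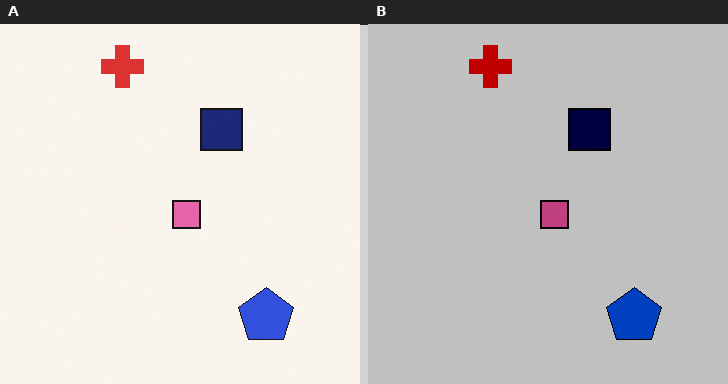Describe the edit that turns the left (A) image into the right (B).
The right (B) image is the left (A) heavily posterized to just a handful of flat colors.

Each flat color has snapped to a coarser quantized level — most visibly, the near-white background has dropped to a flat grey.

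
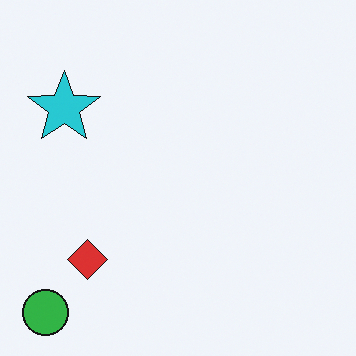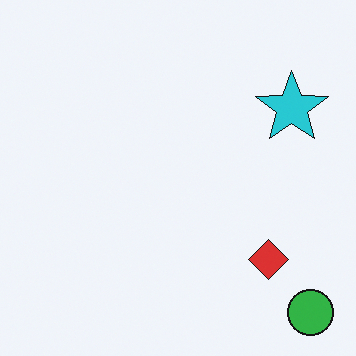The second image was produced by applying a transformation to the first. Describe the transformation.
Flipped horizontally (left ↔ right).

The green circle is in the bottom-left of the first image and the bottom-right of the second — shapes on opposite sides of the vertical midline have swapped in a mirror flip.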